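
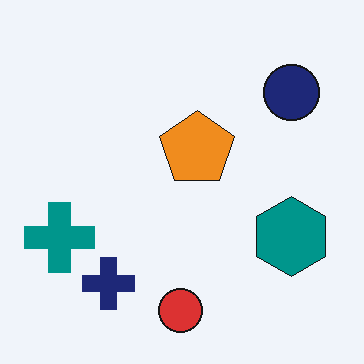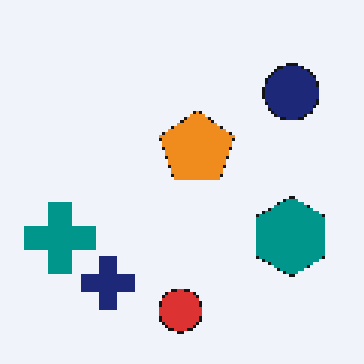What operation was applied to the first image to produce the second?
The transformation is: lightly pixelated (a mild mosaic effect).

Shapes are reduced to large square blocks; fine edges and outlines are lost — a downscale-then-upscale (mosaic) effect.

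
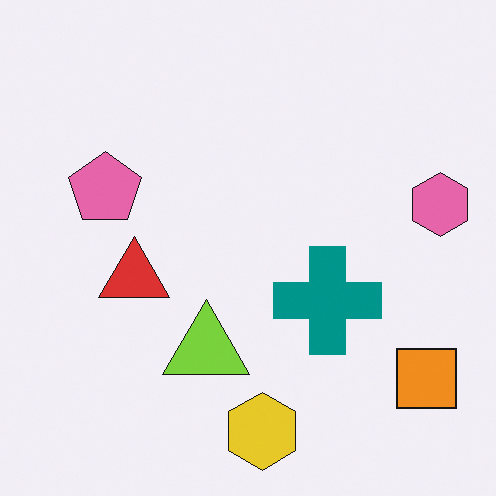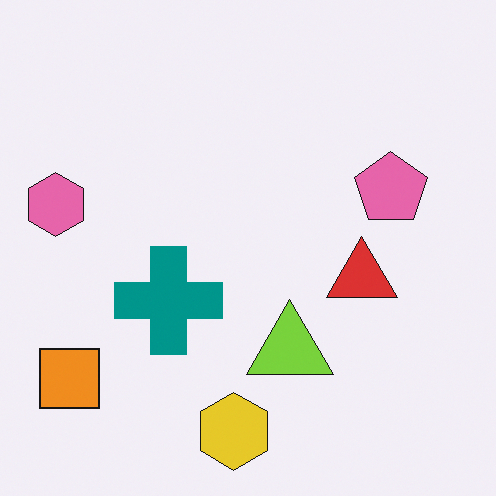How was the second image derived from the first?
It was flipped horizontally (left ↔ right).

The pink hexagon is in the right of the first image and the left of the second — shapes on opposite sides of the vertical midline have swapped in a mirror flip.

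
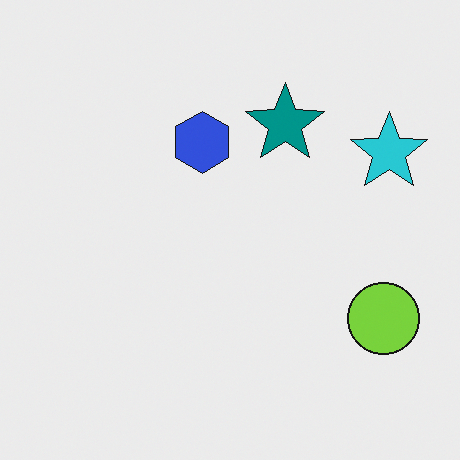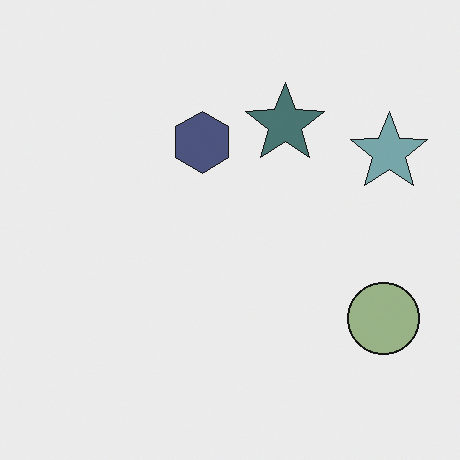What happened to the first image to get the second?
The transformation is: heavily desaturated.

All colors are more muted and greyish — a global saturation change.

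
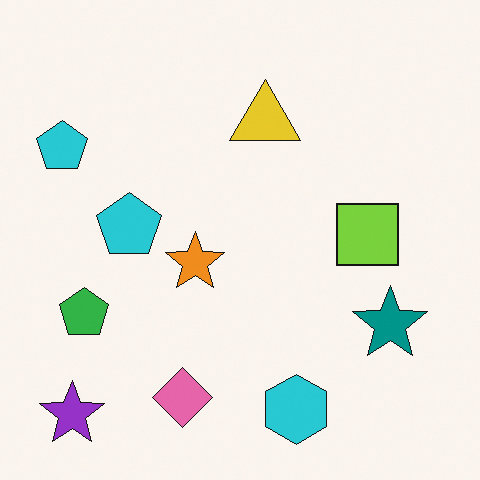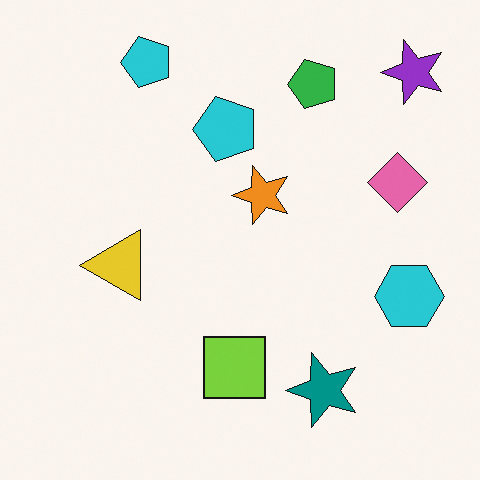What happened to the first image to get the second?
It was transposed (reflected across the top-left ↔ bottom-right diagonal).

Shapes have swapped their row and column positions — what was in the top-right is now in the bottom-left — a diagonal reflection.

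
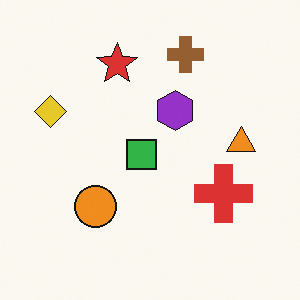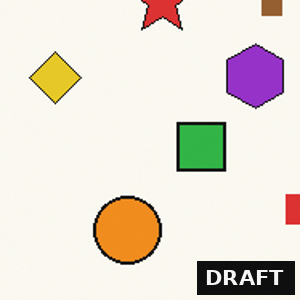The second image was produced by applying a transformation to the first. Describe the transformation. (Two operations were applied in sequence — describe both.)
The image was cropped to a modestly smaller region and rescaled, then watermarked with the text "DRAFT" in the lower-right corner.

The visible shapes are larger and the field of view is narrower; shapes near the original edges may be partly or wholly outside the frame — a crop-and-rescale. A dark label reading "DRAFT" appears in the lower-right corner.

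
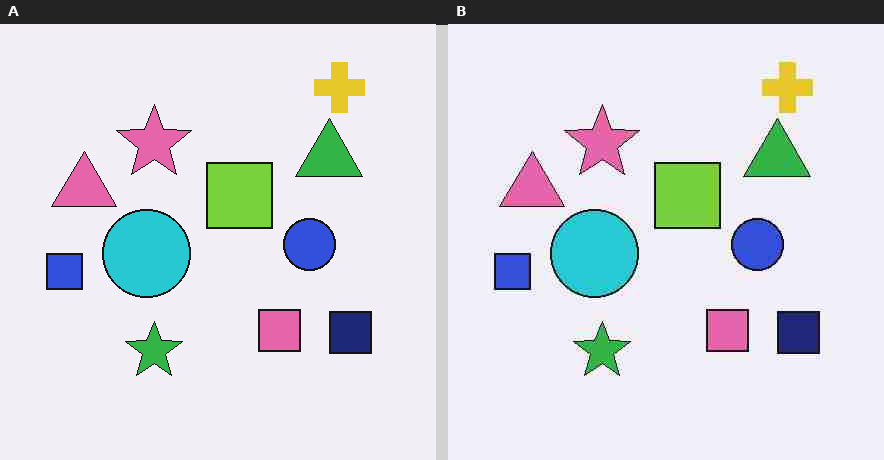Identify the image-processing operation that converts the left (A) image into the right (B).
The transformation is: heavily JPEG-compressed with obvious blocking artifacts.

Blocky 8×8 compression artifacts appear around shape edges and the flat background shows ringing — characteristic JPEG degradation.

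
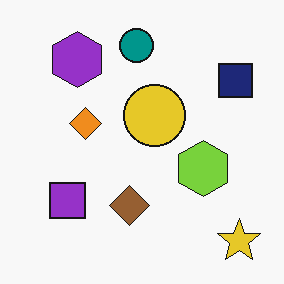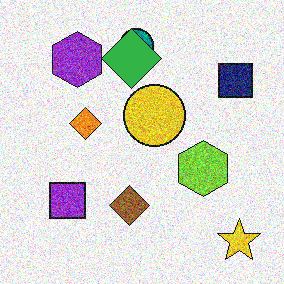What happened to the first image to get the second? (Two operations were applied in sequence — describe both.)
This is the original image degraded with heavy additive noise, then overlaid with an additional green diamond.

Random speckle covers the whole image, including the flat background. A green diamond appears in the second image that is absent from the first.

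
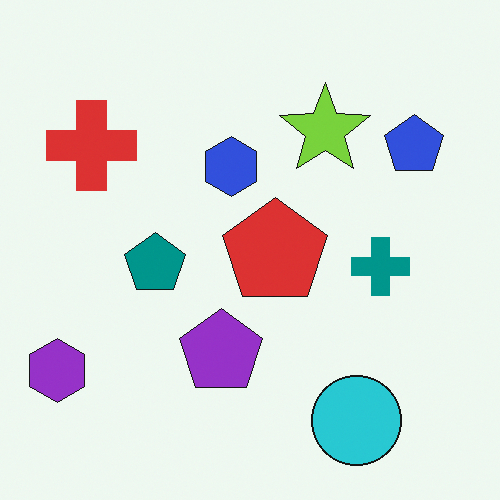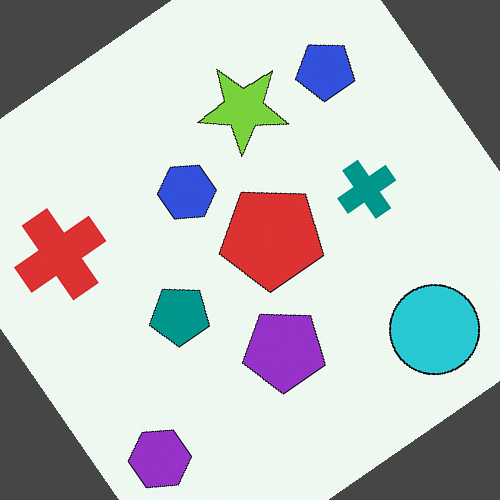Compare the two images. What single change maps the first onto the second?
The transformation is: rotated counter-clockwise by a large amount — several tens of degrees.

Every shape is tilted by the same angle and the image corners show triangular fill wedges — a whole-image rotation by a non-right angle.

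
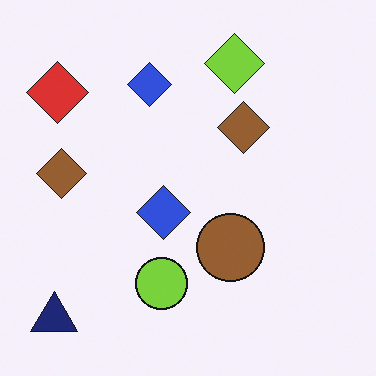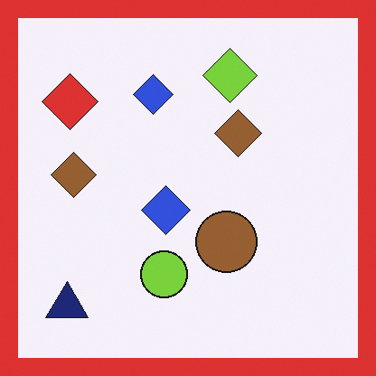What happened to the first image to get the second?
Framed with a red border.

A solid red frame runs around the edge of the second image, with the content slightly shrunk inside it.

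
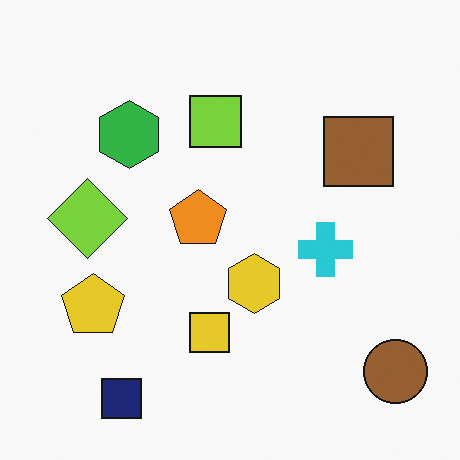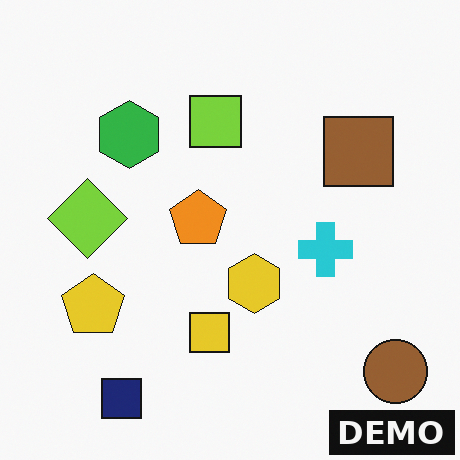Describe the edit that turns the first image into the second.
The second image is the first watermarked with the text "DEMO" in the lower-right corner.

A dark label reading "DEMO" appears in the lower-right corner.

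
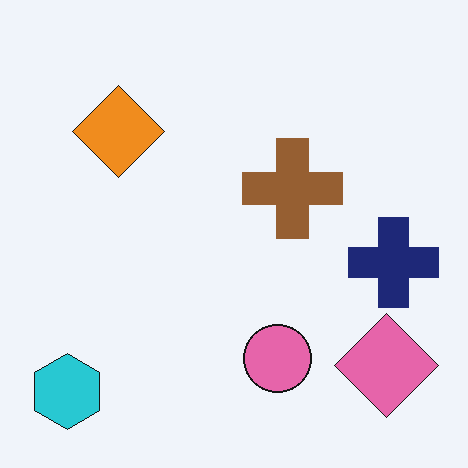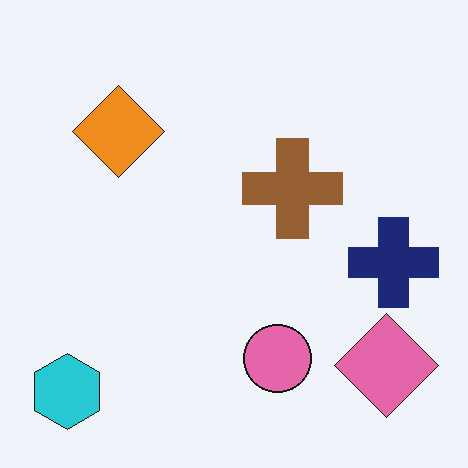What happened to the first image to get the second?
The transformation is: JPEG-compressed with visible artifacts.

Blocky 8×8 compression artifacts appear around shape edges and the flat background shows ringing — characteristic JPEG degradation.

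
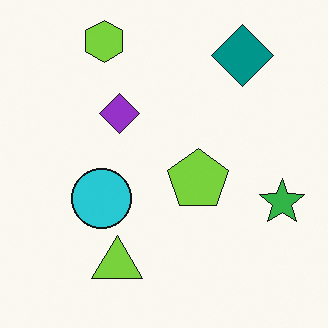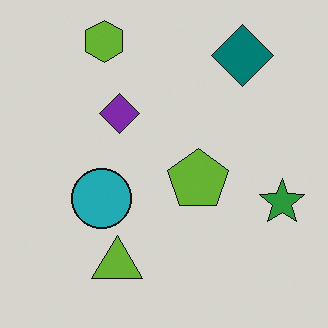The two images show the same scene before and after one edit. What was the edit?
It was slightly darkened.

Every pixel — background and shapes alike — is uniformly darkened.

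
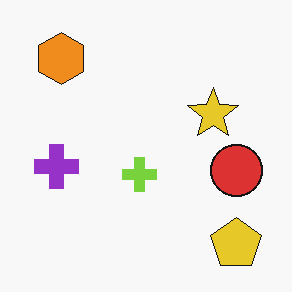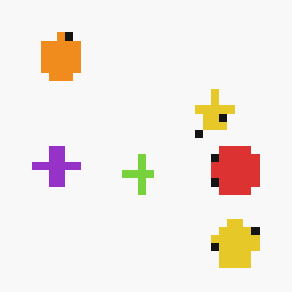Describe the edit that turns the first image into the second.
This is the original image pixelated into visible square blocks.

Shapes are reduced to large square blocks; fine edges and outlines are lost — a downscale-then-upscale (mosaic) effect.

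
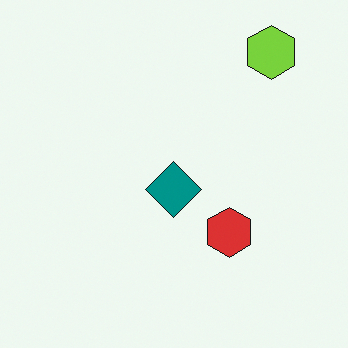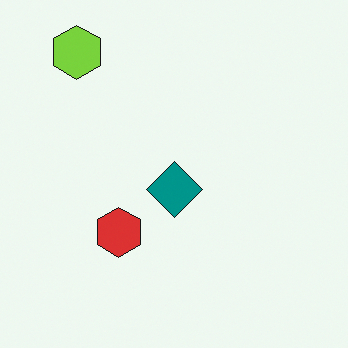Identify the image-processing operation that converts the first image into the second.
This is the original image flipped horizontally (left ↔ right).

The lime hexagon is in the top-right of the first image and the top-left of the second — shapes on opposite sides of the vertical midline have swapped in a mirror flip.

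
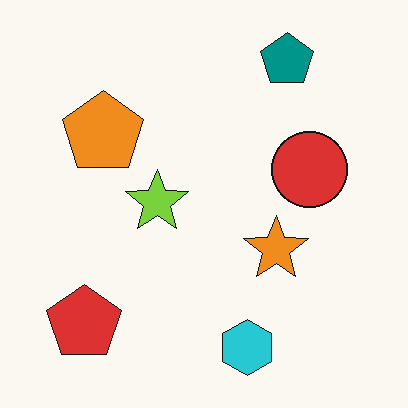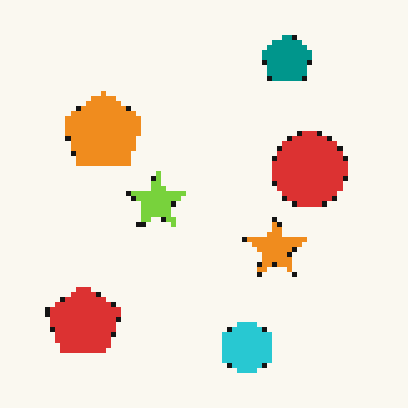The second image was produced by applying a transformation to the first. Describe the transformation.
The image was lightly pixelated (a mild mosaic effect).

Shapes are reduced to large square blocks; fine edges and outlines are lost — a downscale-then-upscale (mosaic) effect.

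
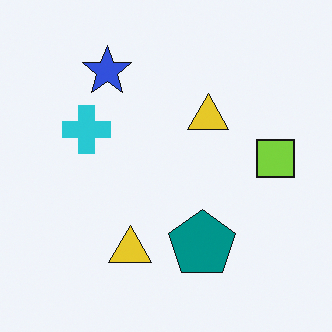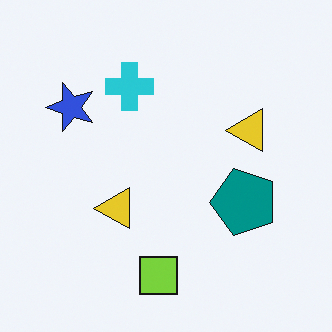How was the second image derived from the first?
The image was transposed (reflected across the top-left ↔ bottom-right diagonal).

Shapes have swapped their row and column positions — what was in the top-right is now in the bottom-left — a diagonal reflection.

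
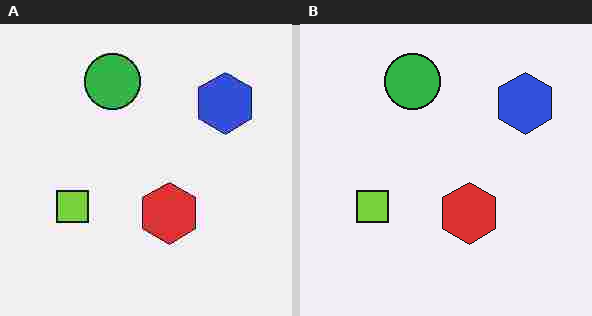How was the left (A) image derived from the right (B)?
The transformation is: heavily JPEG-compressed with obvious blocking artifacts.

Blocky 8×8 compression artifacts appear around shape edges and the flat background shows ringing — characteristic JPEG degradation.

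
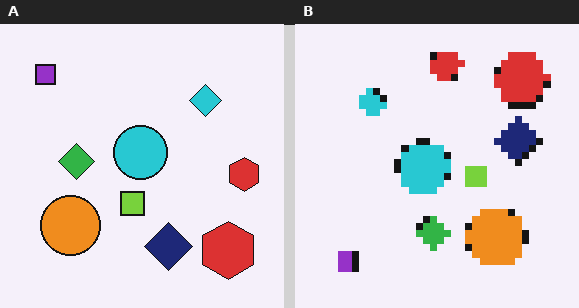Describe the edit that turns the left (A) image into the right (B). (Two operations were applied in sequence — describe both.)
It was rotated 90° counter-clockwise, then moderately pixelated.

The purple square sits in the top-left of the left (A) image and the bottom-left of the right (B) — consistent with a whole-image 90° counter-clockwise rotation. Shapes are reduced to large square blocks; fine edges and outlines are lost — a downscale-then-upscale (mosaic) effect.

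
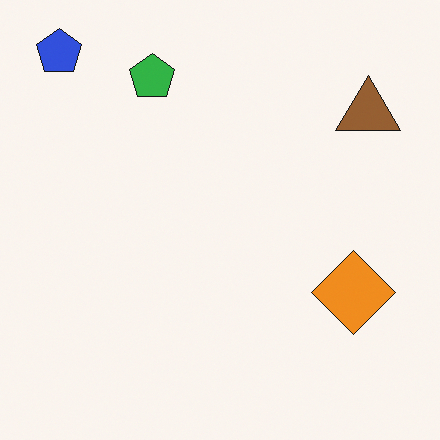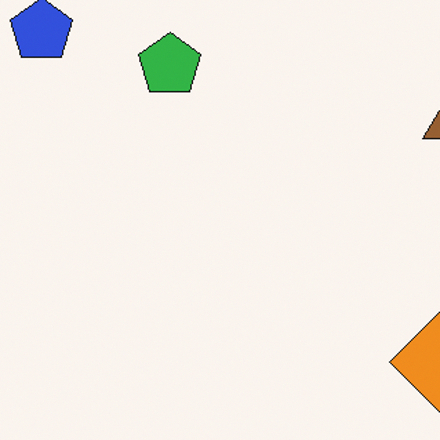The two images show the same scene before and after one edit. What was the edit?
Cropped slightly and scaled back up.

The visible shapes are larger and the field of view is narrower; shapes near the original edges may be partly or wholly outside the frame — a crop-and-rescale.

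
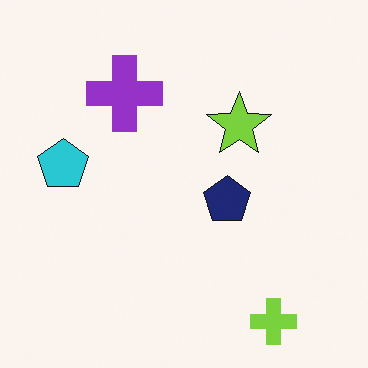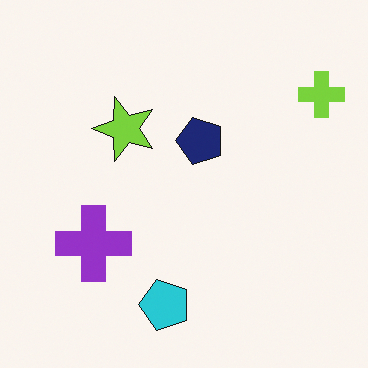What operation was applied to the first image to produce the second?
The second image is the first rotated 90° counter-clockwise.

The lime cross sits in the bottom-right of the first image and the top-right of the second — consistent with a whole-image 90° counter-clockwise rotation.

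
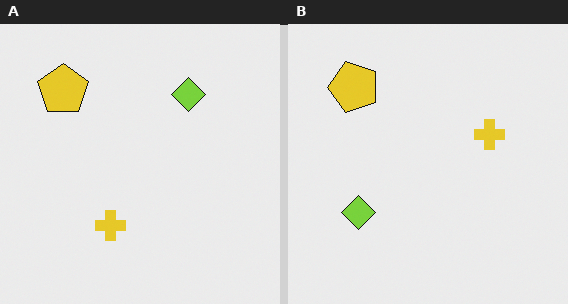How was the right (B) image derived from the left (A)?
The right (B) image is the left (A) transposed (reflected across the top-left ↔ bottom-right diagonal).

Shapes have swapped their row and column positions — what was in the top-right is now in the bottom-left — a diagonal reflection.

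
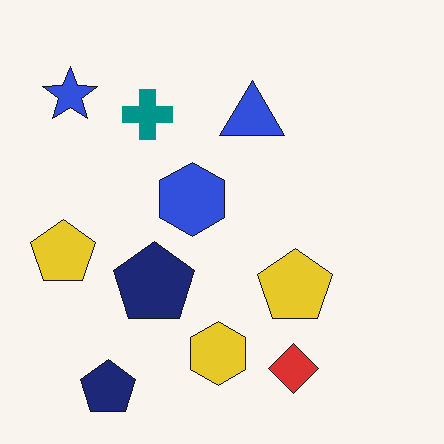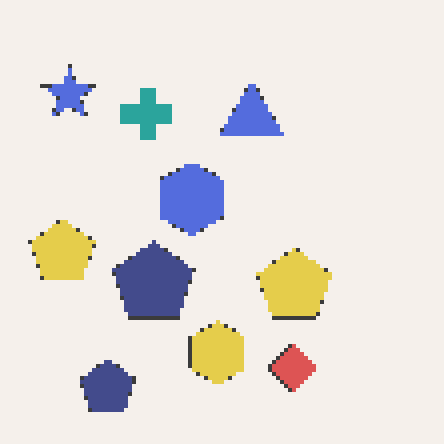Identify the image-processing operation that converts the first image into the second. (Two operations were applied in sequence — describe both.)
The image was lightly pixelated (a mild mosaic effect), then given slightly reduced contrast.

Shapes are reduced to large square blocks; fine edges and outlines are lost — a downscale-then-upscale (mosaic) effect. Tones are pushed toward mid-grey across the whole image — a global contrast change.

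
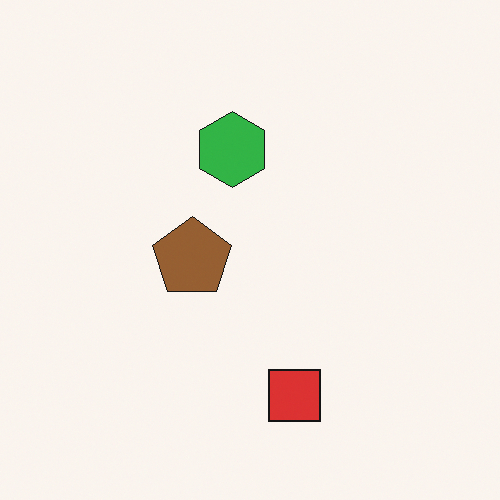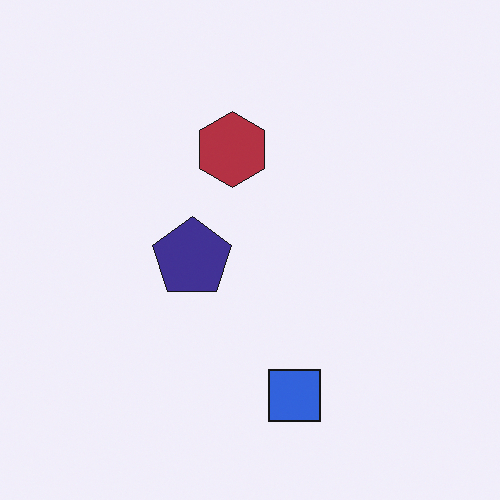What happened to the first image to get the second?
Hue-shifted by a large amount.

Every shape's color has rotated by the same amount around the hue wheel — a uniform hue shift.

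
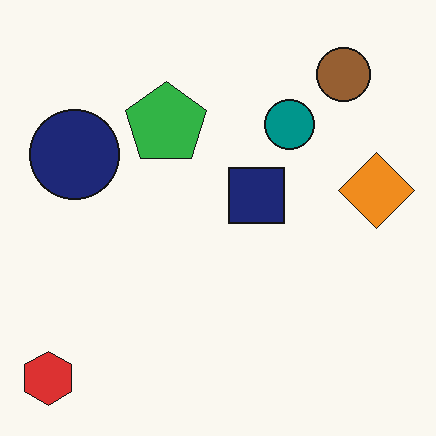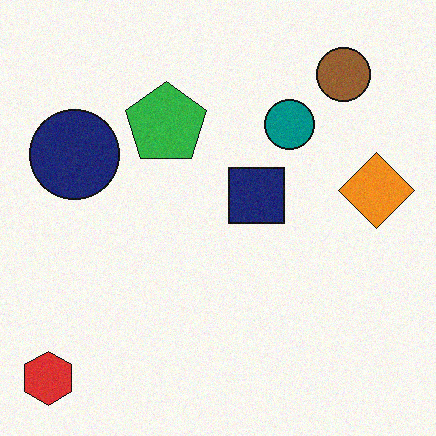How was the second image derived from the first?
This is the original image degraded with light additive noise.

Random speckle covers the whole image, including the flat background.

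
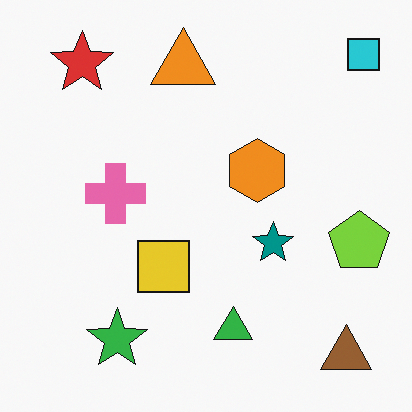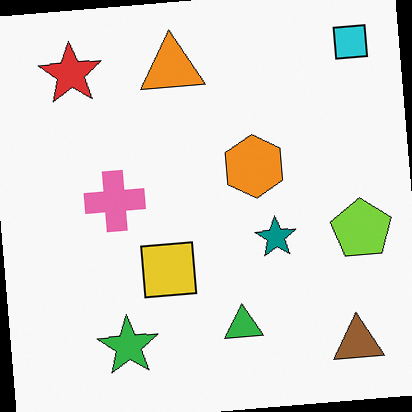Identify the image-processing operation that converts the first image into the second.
Rotated counter-clockwise by a slight angle.

Every shape is tilted by the same angle and the image corners show triangular fill wedges — a whole-image rotation by a non-right angle.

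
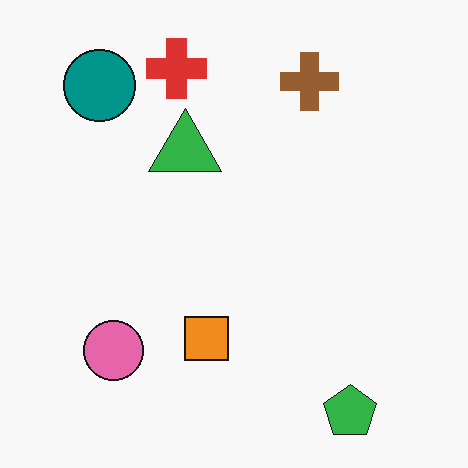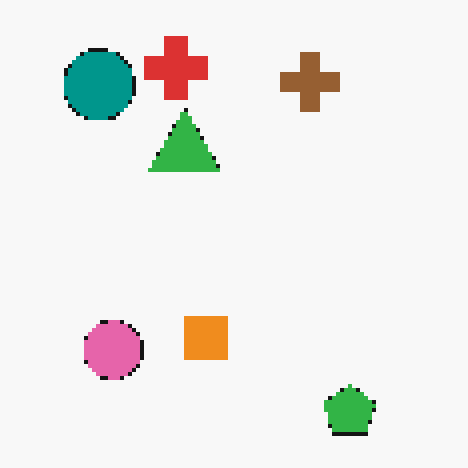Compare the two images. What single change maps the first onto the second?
Lightly pixelated (a mild mosaic effect).

Shapes are reduced to large square blocks; fine edges and outlines are lost — a downscale-then-upscale (mosaic) effect.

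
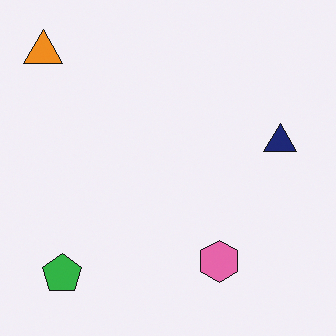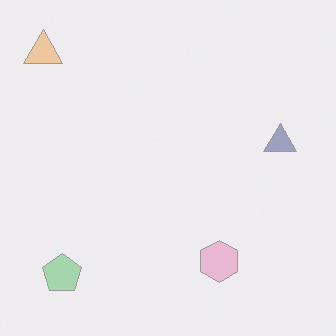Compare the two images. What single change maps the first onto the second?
Washed out (contrast reduced).

Tones are pushed toward mid-grey across the whole image — a global contrast change.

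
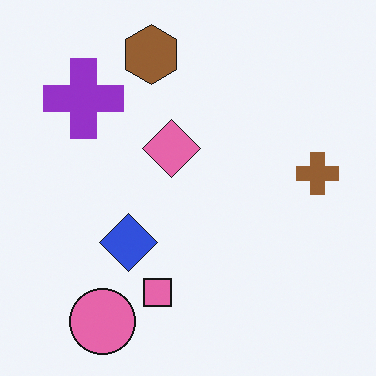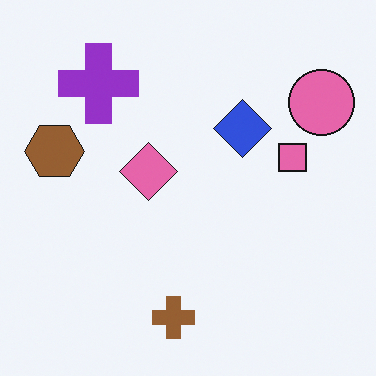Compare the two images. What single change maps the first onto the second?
The second image is the first transposed (reflected across the top-left ↔ bottom-right diagonal).

Shapes have swapped their row and column positions — what was in the top-right is now in the bottom-left — a diagonal reflection.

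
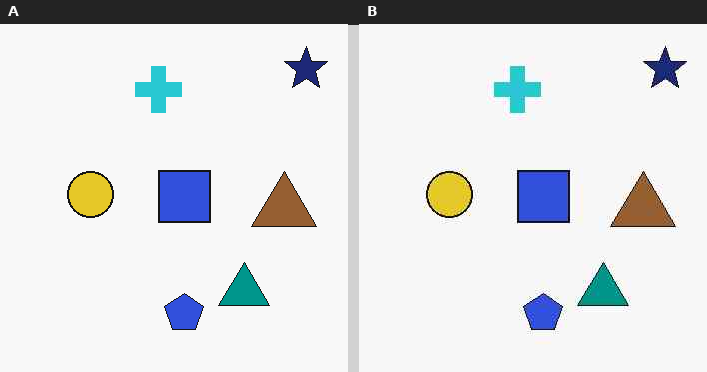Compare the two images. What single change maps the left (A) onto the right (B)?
It was given moderate JPEG compression.

Blocky 8×8 compression artifacts appear around shape edges and the flat background shows ringing — characteristic JPEG degradation.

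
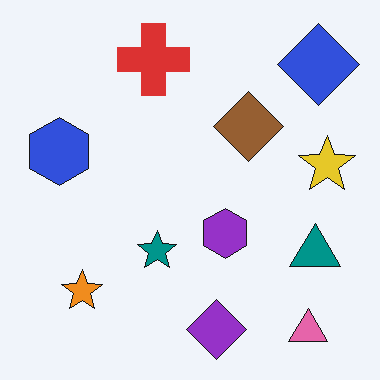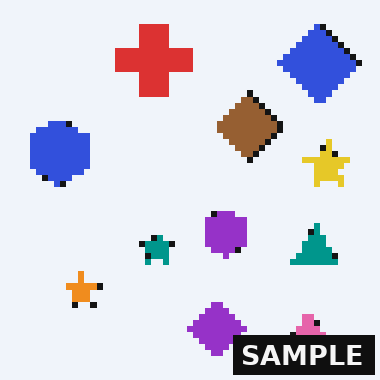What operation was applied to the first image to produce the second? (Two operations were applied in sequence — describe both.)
The second image is the first moderately pixelated, then watermarked with the text "SAMPLE" in the lower-right corner.

Shapes are reduced to large square blocks; fine edges and outlines are lost — a downscale-then-upscale (mosaic) effect. A dark label reading "SAMPLE" appears in the lower-right corner.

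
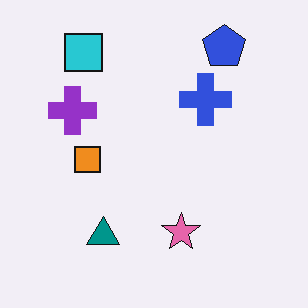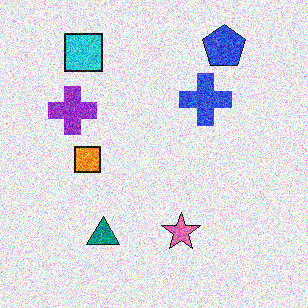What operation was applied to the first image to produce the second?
Degraded with strong gaussian noise.

Random speckle covers the whole image, including the flat background.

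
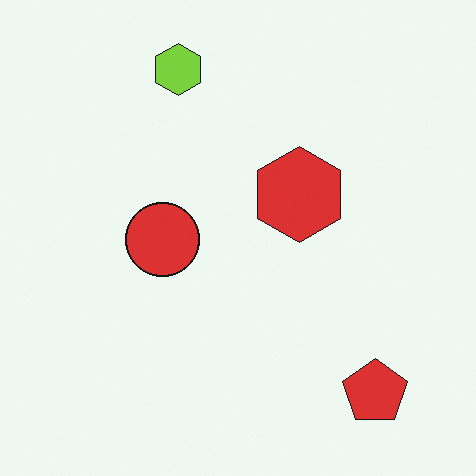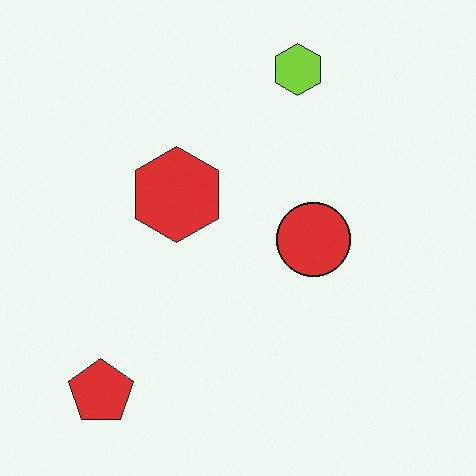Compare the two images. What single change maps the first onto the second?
It was flipped horizontally (left ↔ right).

The red pentagon is in the bottom-right of the first image and the bottom-left of the second — shapes on opposite sides of the vertical midline have swapped in a mirror flip.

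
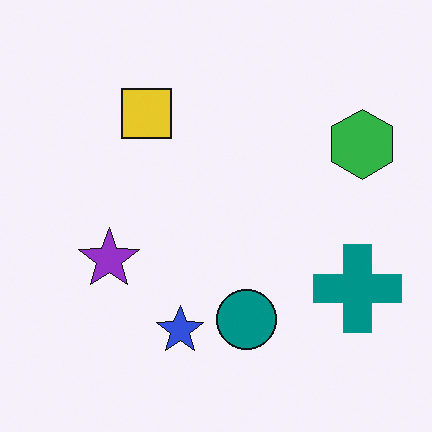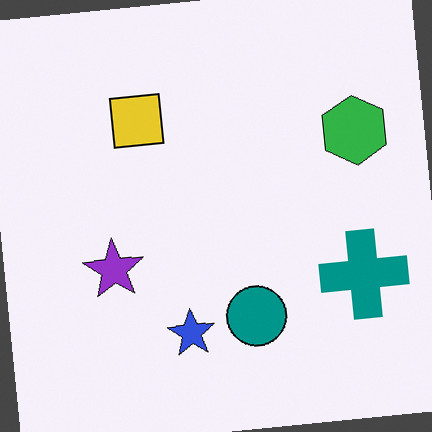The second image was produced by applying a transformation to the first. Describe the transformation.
Rotated counter-clockwise by a small amount.

Every shape is tilted by the same angle and the image corners show triangular fill wedges — a whole-image rotation by a non-right angle.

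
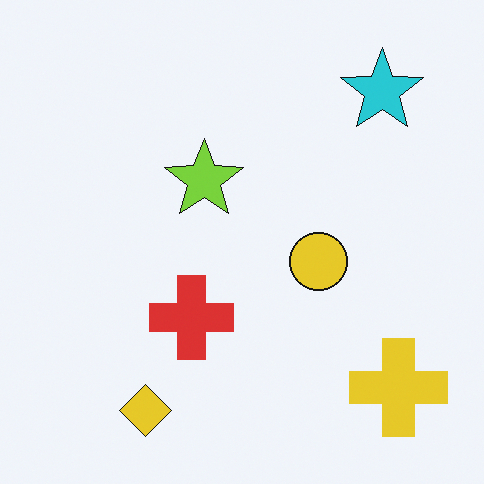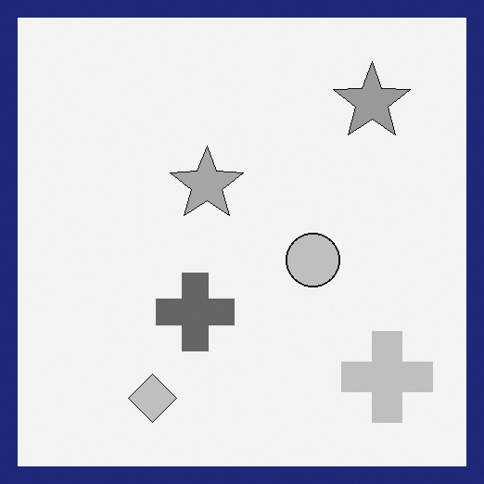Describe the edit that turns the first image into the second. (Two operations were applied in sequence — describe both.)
The transformation is: converted to grayscale, then framed with a navy border.

All color is removed — every shape is now a shade of grey. A solid navy frame runs around the edge of the second image, with the content slightly shrunk inside it.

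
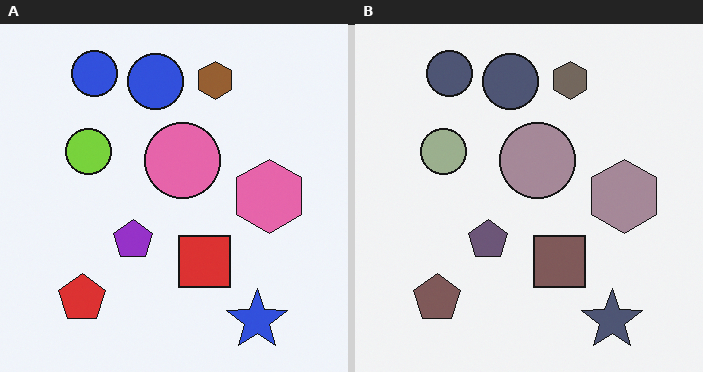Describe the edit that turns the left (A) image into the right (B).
The right (B) image is the left (A) heavily desaturated.

All colors are more muted and greyish — a global saturation change.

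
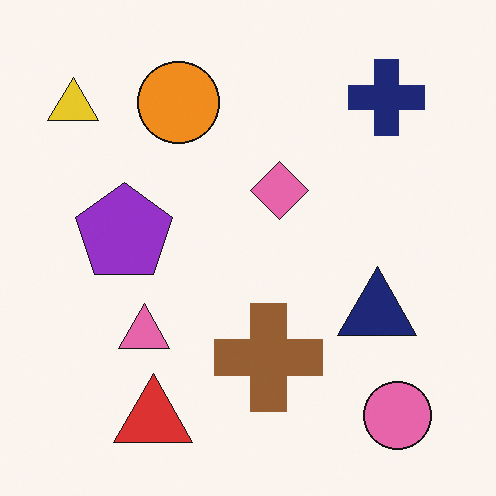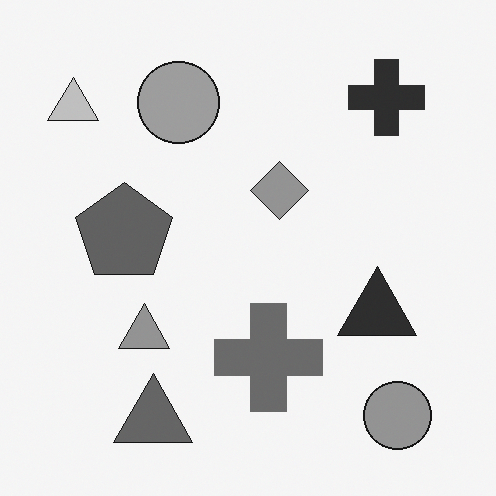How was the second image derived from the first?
Converted to grayscale.

All color is removed — every shape is now a shade of grey.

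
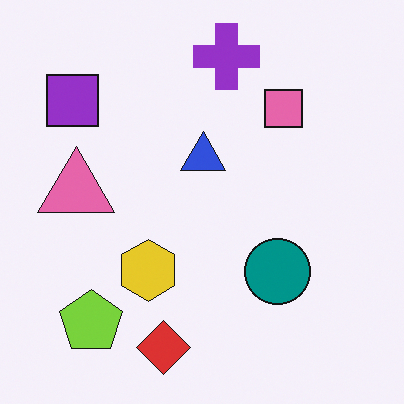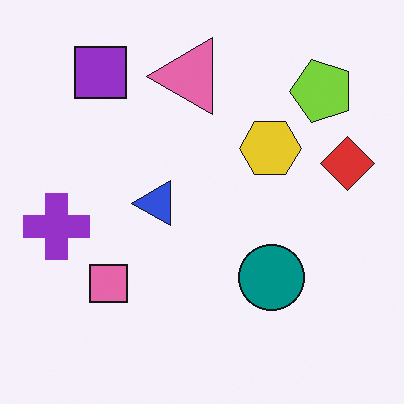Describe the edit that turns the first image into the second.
The image was transposed (reflected across the top-left ↔ bottom-right diagonal).

Shapes have swapped their row and column positions — what was in the top-right is now in the bottom-left — a diagonal reflection.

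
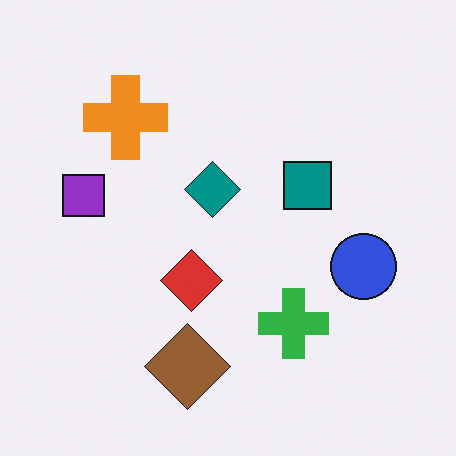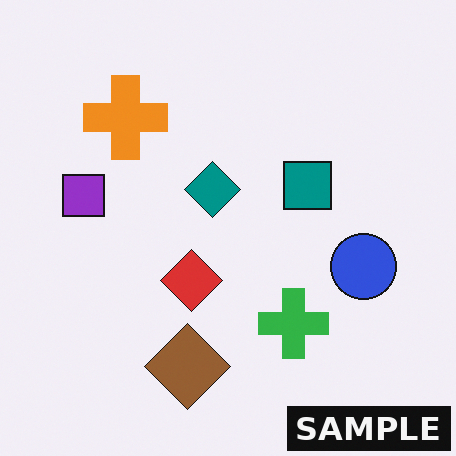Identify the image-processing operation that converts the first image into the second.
The image was watermarked with the text "SAMPLE" in the lower-right corner.

A dark label reading "SAMPLE" appears in the lower-right corner.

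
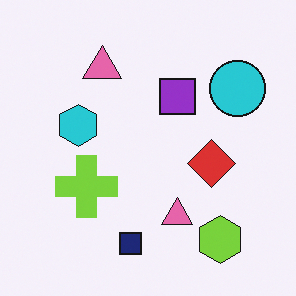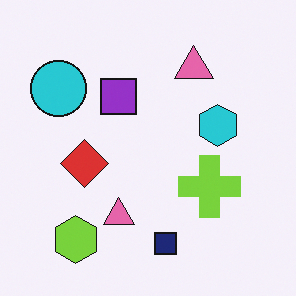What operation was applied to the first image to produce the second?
Flipped horizontally (left ↔ right).

The cyan circle is in the top-right of the first image and the top-left of the second — shapes on opposite sides of the vertical midline have swapped in a mirror flip.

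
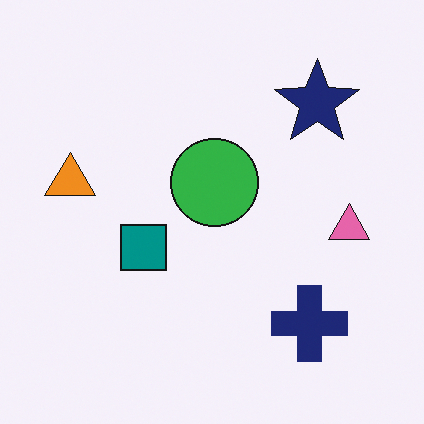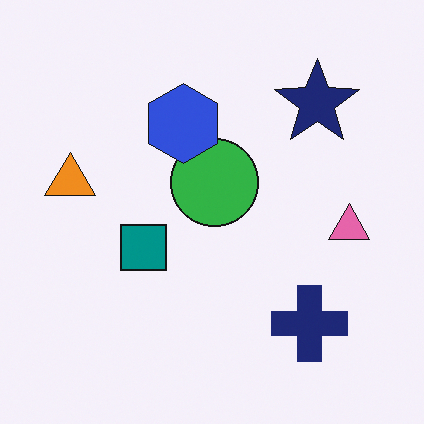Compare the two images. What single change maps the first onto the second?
The second image is the first overlaid with an additional blue hexagon.

A blue hexagon appears in the second image that is absent from the first.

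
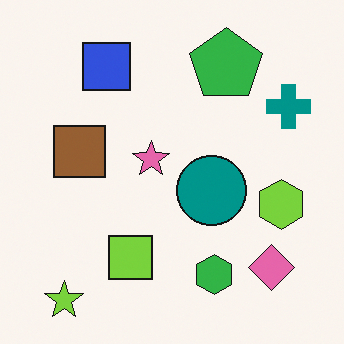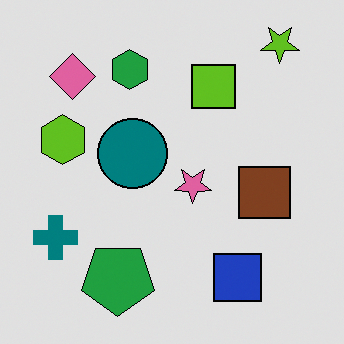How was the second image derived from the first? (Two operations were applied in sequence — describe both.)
The image was rotated 180°, then posterized to a reduced palette.

The lime star sits in the bottom-left of the first image and the top-right of the second — consistent with a whole-image 180° rotation. Each flat color has snapped to a coarser quantized level — most visibly, the near-white background has dropped to a flat grey.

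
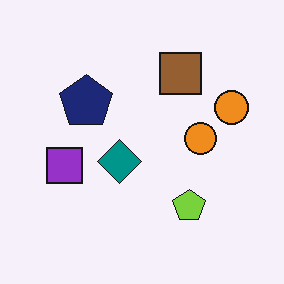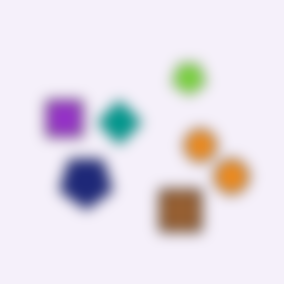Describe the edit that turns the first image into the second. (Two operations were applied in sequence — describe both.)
Flipped vertically (top ↔ bottom), then strongly gaussian-blurred.

The brown square is in the top of the first image and the bottom of the second — shapes on opposite sides of the horizontal midline have swapped in a mirror flip. Shape edges and outlines are uniformly softened across the whole image.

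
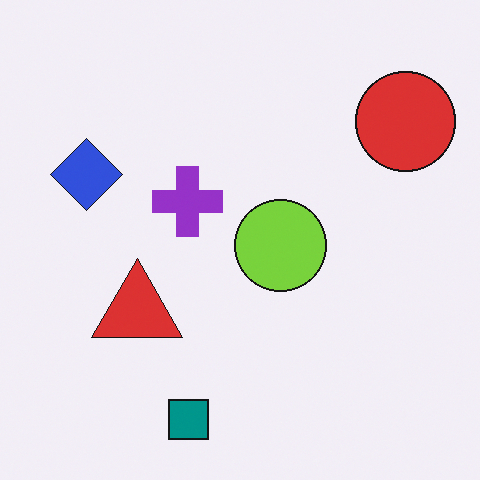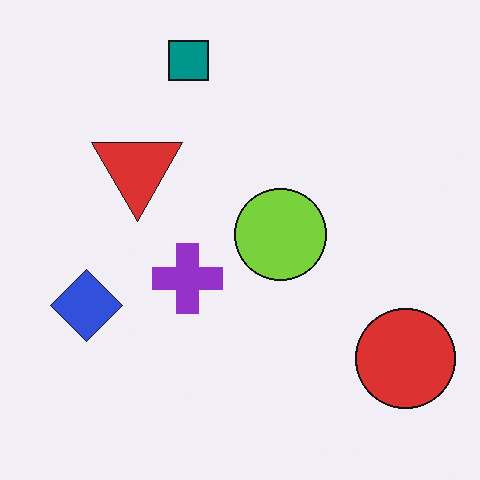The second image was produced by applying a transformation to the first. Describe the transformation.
Flipped vertically (top ↔ bottom).

The teal square is in the bottom of the first image and the top of the second — shapes on opposite sides of the horizontal midline have swapped in a mirror flip.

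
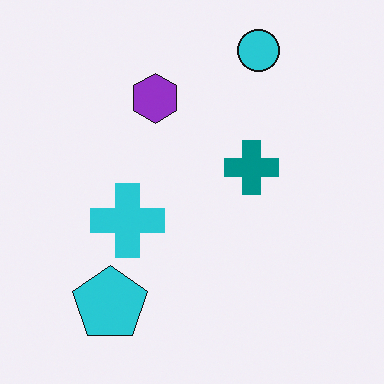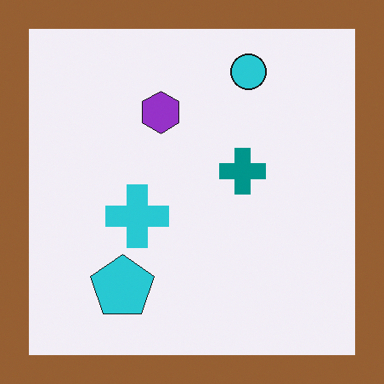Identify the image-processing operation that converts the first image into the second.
The second image is the first framed with a brown border.

A solid brown frame runs around the edge of the second image, with the content slightly shrunk inside it.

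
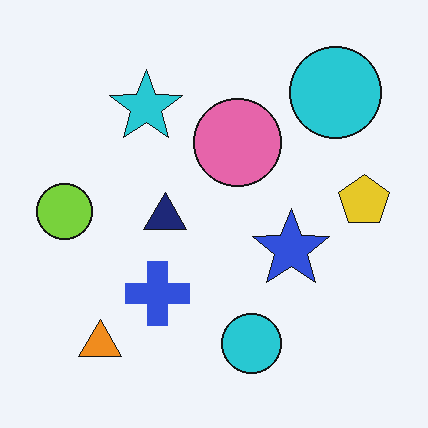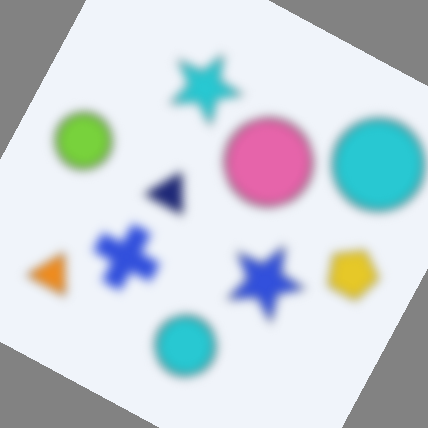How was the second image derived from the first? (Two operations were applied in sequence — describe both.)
The image was strongly gaussian-blurred, then rotated clockwise by a moderate amount.

Shape edges and outlines are uniformly softened across the whole image. Every shape is tilted by the same angle and the image corners show triangular fill wedges — a whole-image rotation by a non-right angle.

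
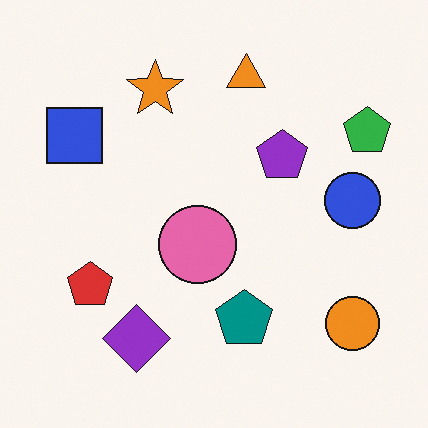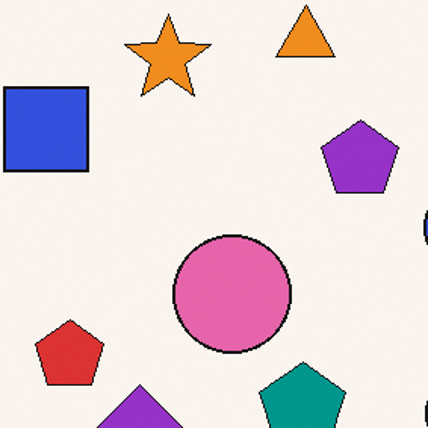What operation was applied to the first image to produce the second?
This is the original image cropped slightly and scaled back up.

The visible shapes are larger and the field of view is narrower; shapes near the original edges may be partly or wholly outside the frame — a crop-and-rescale.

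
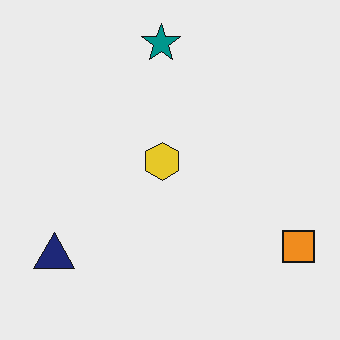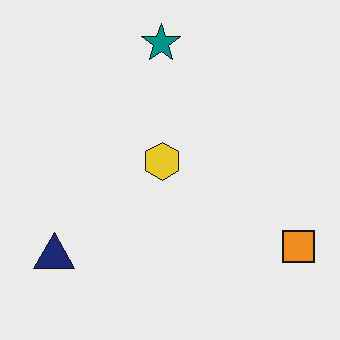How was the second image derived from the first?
JPEG-compressed with visible artifacts.

Blocky 8×8 compression artifacts appear around shape edges and the flat background shows ringing — characteristic JPEG degradation.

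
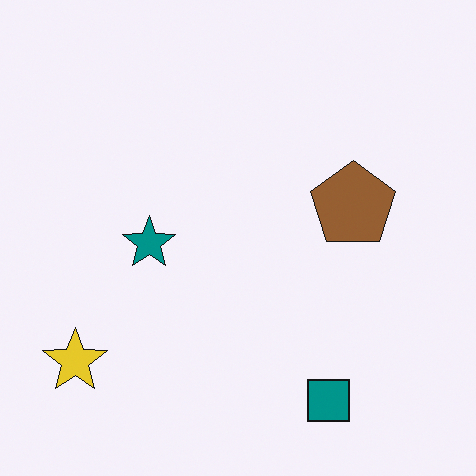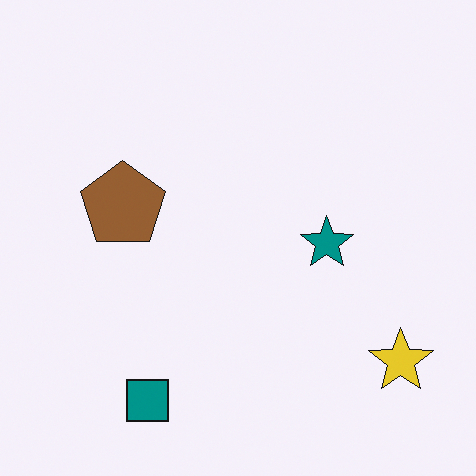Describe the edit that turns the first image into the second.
The image was flipped horizontally (left ↔ right).

The yellow star is in the bottom-left of the first image and the bottom-right of the second — shapes on opposite sides of the vertical midline have swapped in a mirror flip.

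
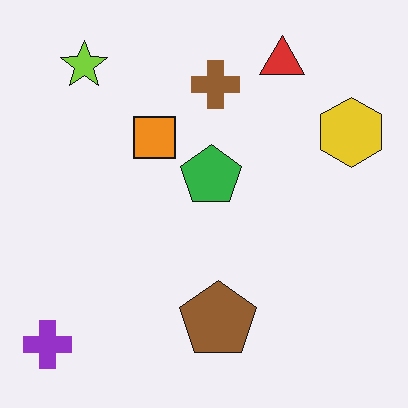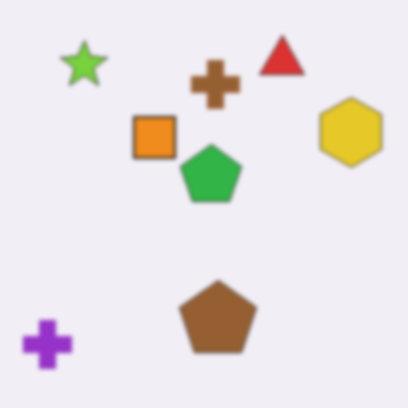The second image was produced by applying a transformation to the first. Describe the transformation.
It was given a subtle gaussian blur.

Shape edges and outlines are uniformly softened across the whole image.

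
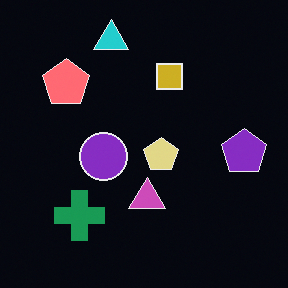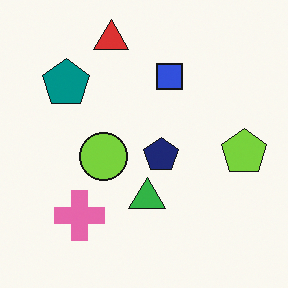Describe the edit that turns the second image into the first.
It was color-inverted (negative).

The light background has become dark and every shape's color is its complement — a photographic negative.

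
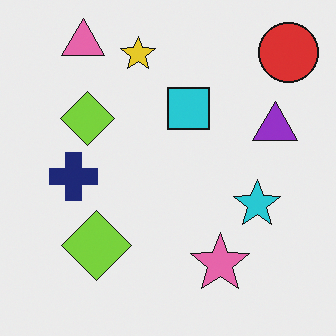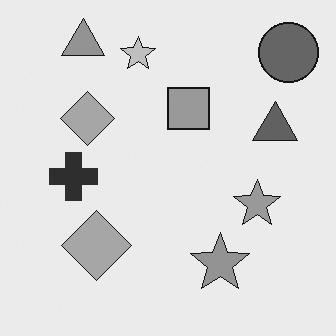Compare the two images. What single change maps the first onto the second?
The second image is the first converted to grayscale.

All color is removed — every shape is now a shade of grey.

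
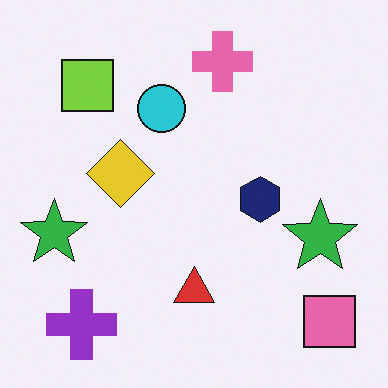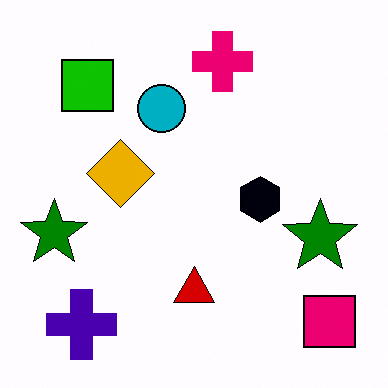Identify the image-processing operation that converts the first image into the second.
This is the original image given much higher contrast.

Tones are pushed away from mid-grey across the whole image — a global contrast change.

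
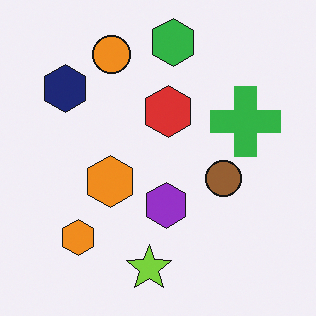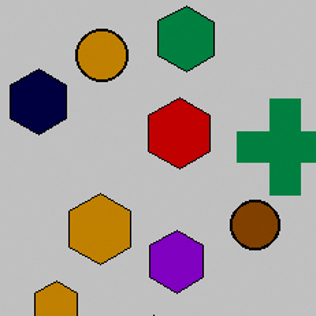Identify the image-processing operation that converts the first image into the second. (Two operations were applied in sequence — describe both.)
The second image is the first aggressively posterized, then cropped slightly and scaled back up.

Each flat color has snapped to a coarser quantized level — most visibly, the near-white background has dropped to a flat grey. The visible shapes are larger and the field of view is narrower; shapes near the original edges may be partly or wholly outside the frame — a crop-and-rescale.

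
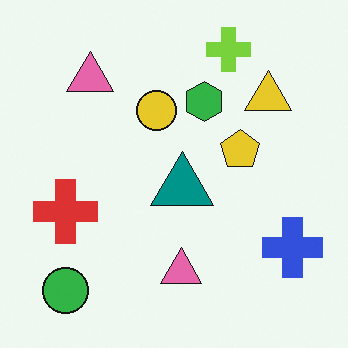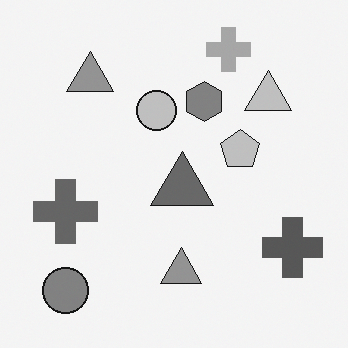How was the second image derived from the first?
Converted to grayscale.

All color is removed — every shape is now a shade of grey.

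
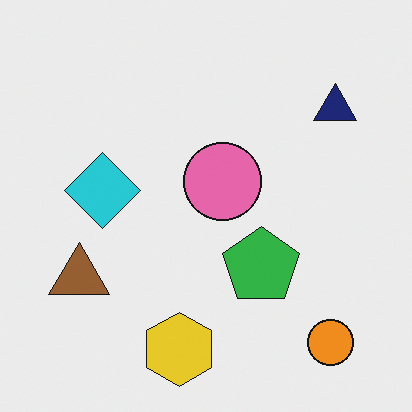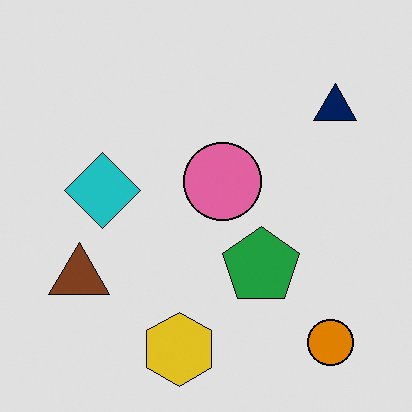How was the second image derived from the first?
The second image is the first posterized to a reduced palette.

Each flat color has snapped to a coarser quantized level — most visibly, the near-white background has dropped to a flat grey.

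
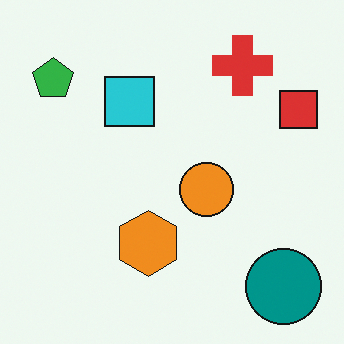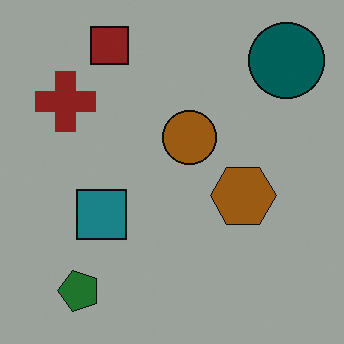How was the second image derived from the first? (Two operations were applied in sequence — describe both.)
It was rotated 90° counter-clockwise, then substantially darkened.

The teal circle sits in the bottom-right of the first image and the top-right of the second — consistent with a whole-image 90° counter-clockwise rotation. Every pixel — background and shapes alike — is uniformly darkened.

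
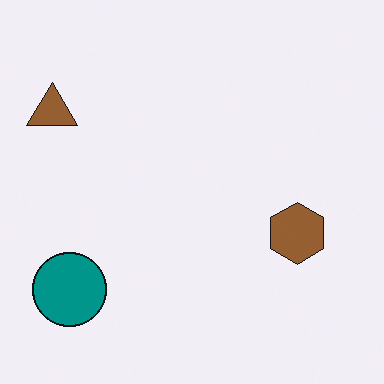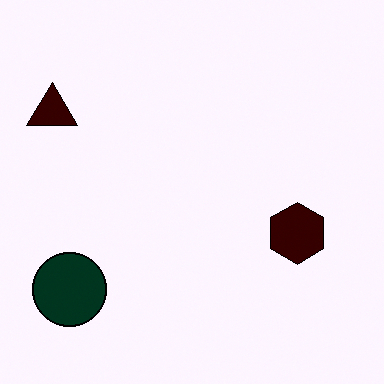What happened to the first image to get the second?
Given much higher contrast.

Tones are pushed away from mid-grey across the whole image — a global contrast change.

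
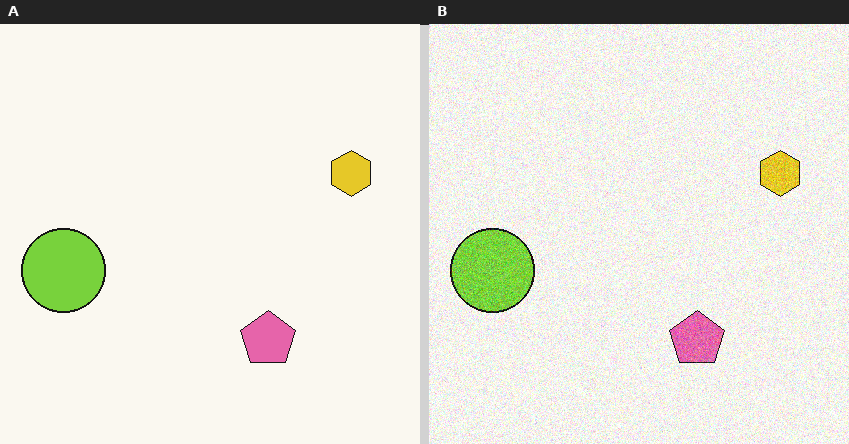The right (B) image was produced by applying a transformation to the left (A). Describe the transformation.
It was degraded with moderate additive noise.

Random speckle covers the whole image, including the flat background.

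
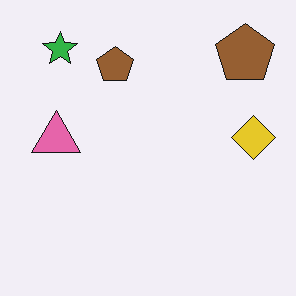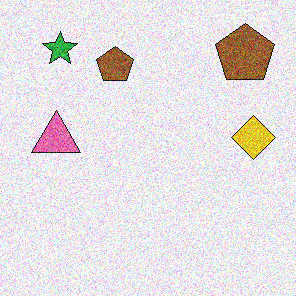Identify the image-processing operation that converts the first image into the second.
This is the original image degraded with a thick layer of grain.

Random speckle covers the whole image, including the flat background.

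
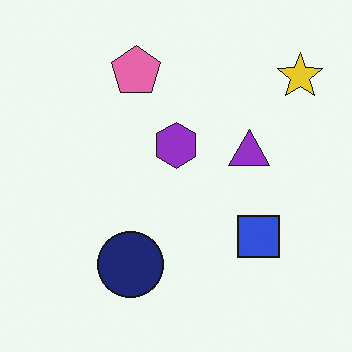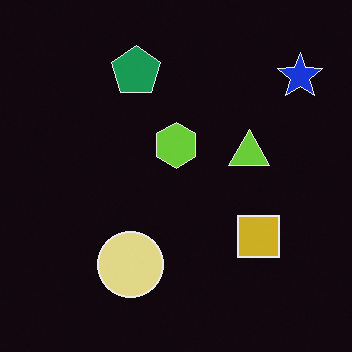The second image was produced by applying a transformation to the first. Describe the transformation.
The transformation is: color-inverted (negative).

The light background has become dark and every shape's color is its complement — a photographic negative.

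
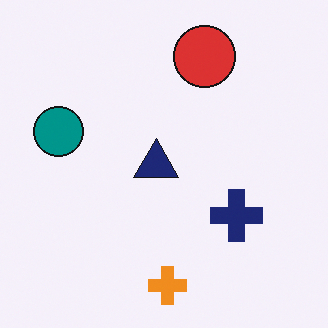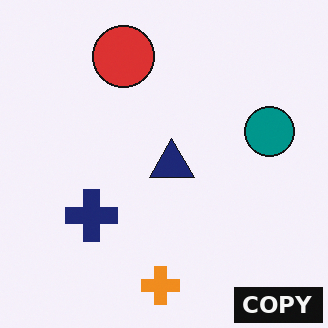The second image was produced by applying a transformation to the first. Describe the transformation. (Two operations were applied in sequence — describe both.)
Flipped horizontally (left ↔ right), then watermarked with the text "COPY" in the lower-right corner.

The teal circle is in the left of the first image and the right of the second — shapes on opposite sides of the vertical midline have swapped in a mirror flip. A dark label reading "COPY" appears in the lower-right corner.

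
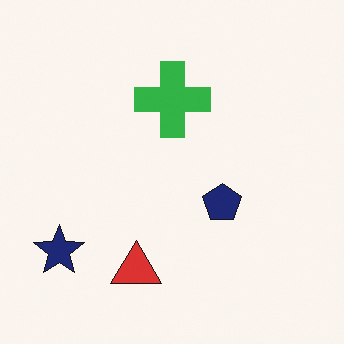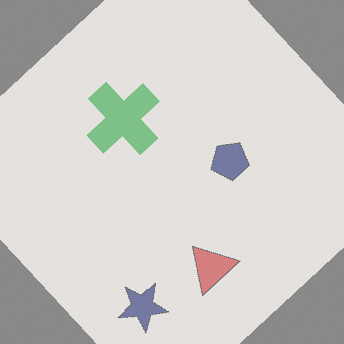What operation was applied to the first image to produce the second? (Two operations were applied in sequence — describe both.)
Rotated counter-clockwise by a large amount — several tens of degrees, then given much lower contrast.

Every shape is tilted by the same angle and the image corners show triangular fill wedges — a whole-image rotation by a non-right angle. Tones are pushed toward mid-grey across the whole image — a global contrast change.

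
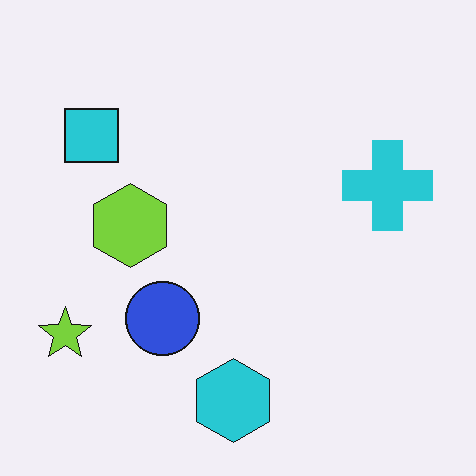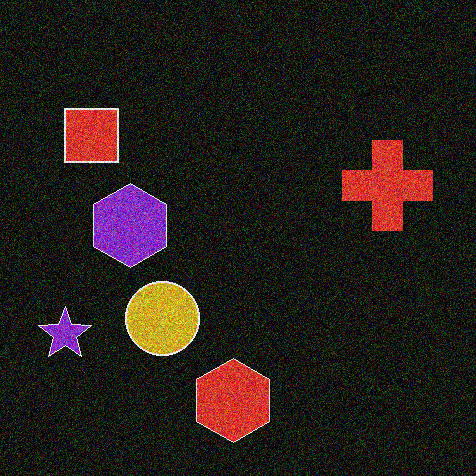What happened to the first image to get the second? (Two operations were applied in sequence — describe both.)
This is the original image color-inverted (negative), then degraded with a thick layer of grain.

The light background has become dark and every shape's color is its complement — a photographic negative. Random speckle covers the whole image, including the flat background.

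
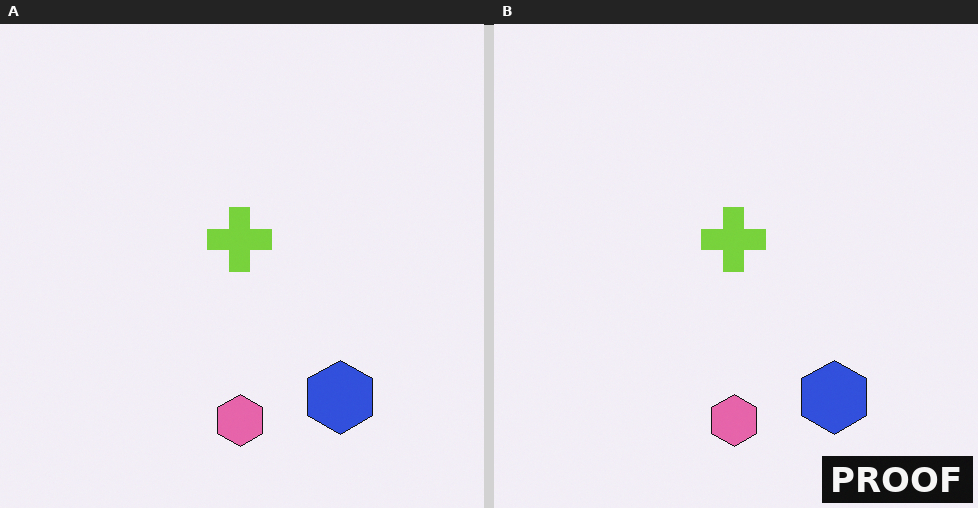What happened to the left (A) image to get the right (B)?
Watermarked with the text "PROOF" in the lower-right corner.

A dark label reading "PROOF" appears in the lower-right corner.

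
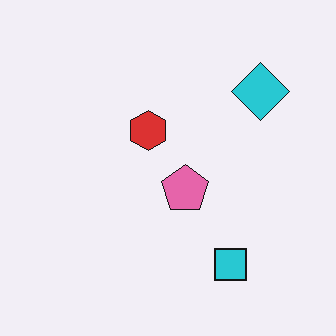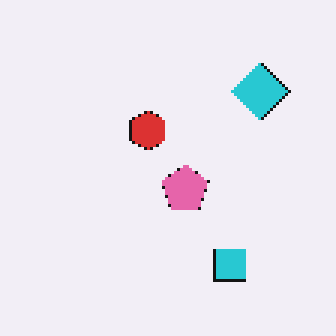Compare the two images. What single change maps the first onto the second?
The transformation is: mildly pixelated.

Shapes are reduced to large square blocks; fine edges and outlines are lost — a downscale-then-upscale (mosaic) effect.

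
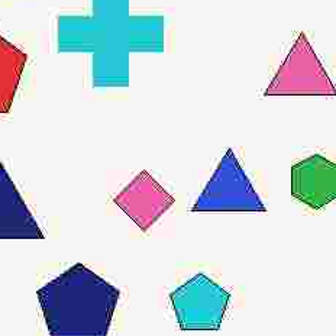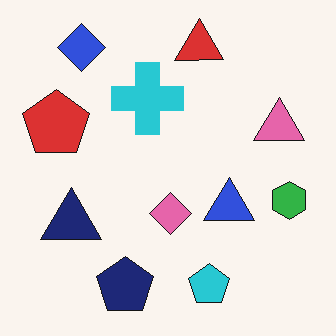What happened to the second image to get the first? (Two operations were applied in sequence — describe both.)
Heavily JPEG-compressed with obvious blocking artifacts, then cropped slightly and scaled back up.

Blocky 8×8 compression artifacts appear around shape edges and the flat background shows ringing — characteristic JPEG degradation. The visible shapes are larger and the field of view is narrower; shapes near the original edges may be partly or wholly outside the frame — a crop-and-rescale.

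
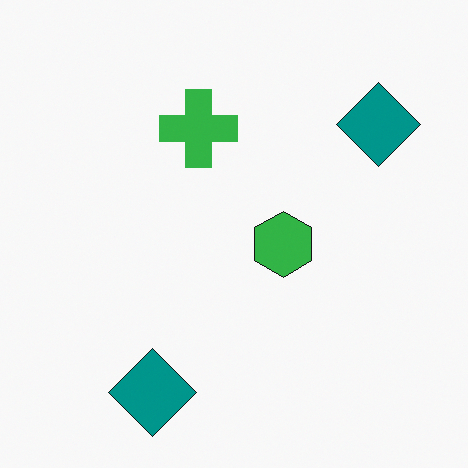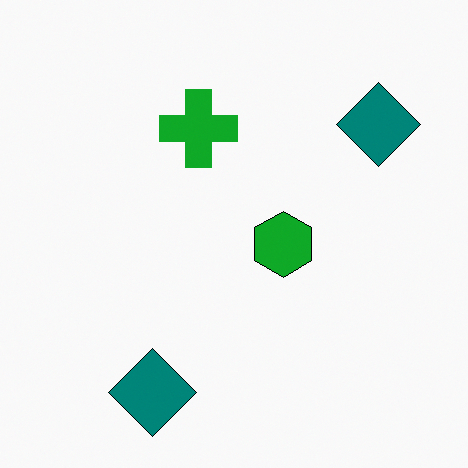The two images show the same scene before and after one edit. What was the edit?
The image was given slightly increased contrast.

Tones are pushed away from mid-grey across the whole image — a global contrast change.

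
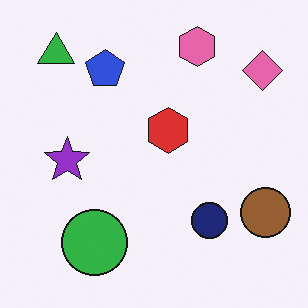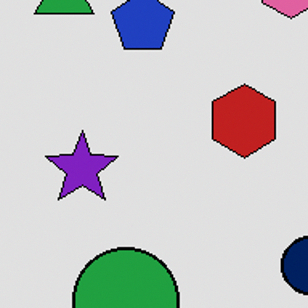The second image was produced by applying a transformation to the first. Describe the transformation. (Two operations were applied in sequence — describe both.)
Posterized to a reduced palette, then cropped to a modestly smaller region and rescaled.

Each flat color has snapped to a coarser quantized level — most visibly, the near-white background has dropped to a flat grey. The visible shapes are larger and the field of view is narrower; shapes near the original edges may be partly or wholly outside the frame — a crop-and-rescale.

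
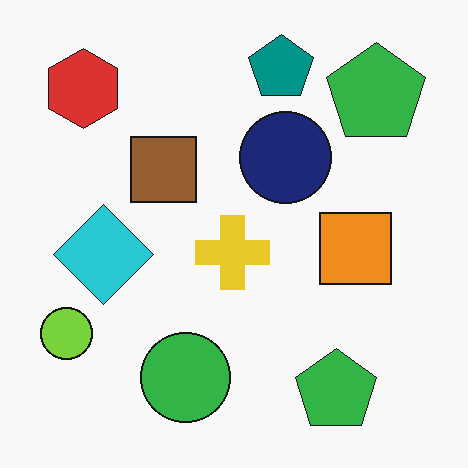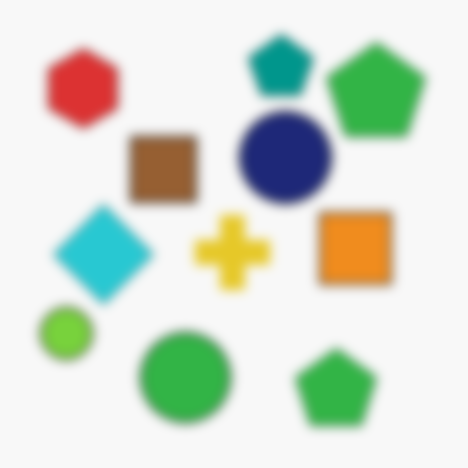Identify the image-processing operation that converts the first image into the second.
The transformation is: heavily blurred.

Shape edges and outlines are uniformly softened across the whole image.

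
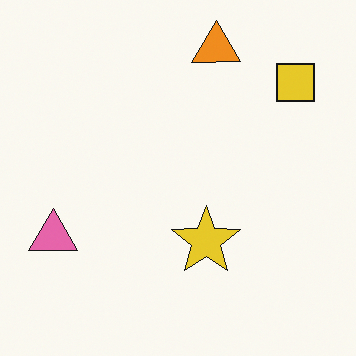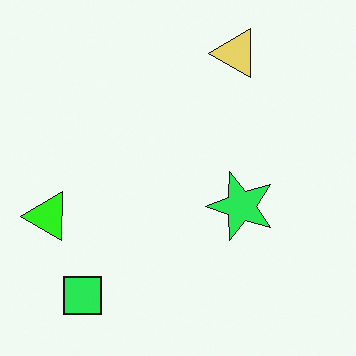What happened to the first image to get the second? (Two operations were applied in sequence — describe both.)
The image was transposed (reflected across the top-left ↔ bottom-right diagonal), then hue-shifted by a moderate amount.

Shapes have swapped their row and column positions — what was in the top-right is now in the bottom-left — a diagonal reflection. Every shape's color has rotated by the same amount around the hue wheel — a uniform hue shift.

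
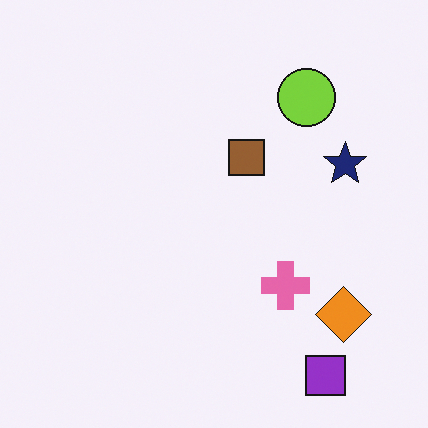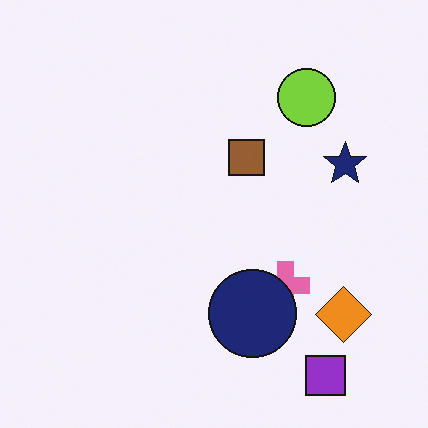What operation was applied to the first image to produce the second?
The second image is the first overlaid with an additional navy circle.

A navy circle appears in the second image that is absent from the first.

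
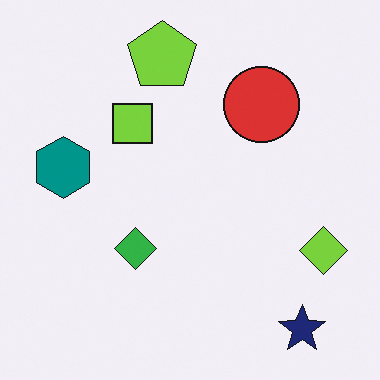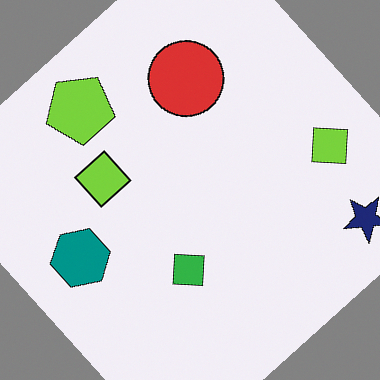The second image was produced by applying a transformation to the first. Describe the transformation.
Rotated counter-clockwise by a large amount — several tens of degrees.

Every shape is tilted by the same angle and the image corners show triangular fill wedges — a whole-image rotation by a non-right angle.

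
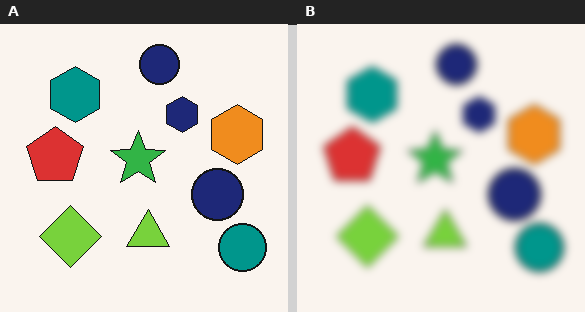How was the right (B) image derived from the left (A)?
The transformation is: moderately blurred.

Shape edges and outlines are uniformly softened across the whole image.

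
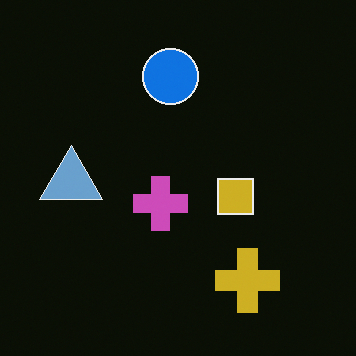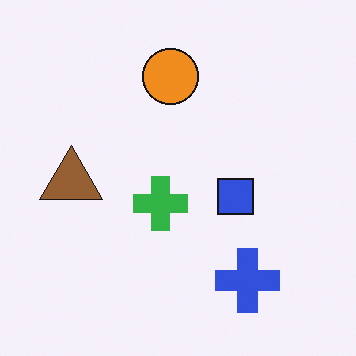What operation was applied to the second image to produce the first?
The transformation is: color-inverted (negative).

The light background has become dark and every shape's color is its complement — a photographic negative.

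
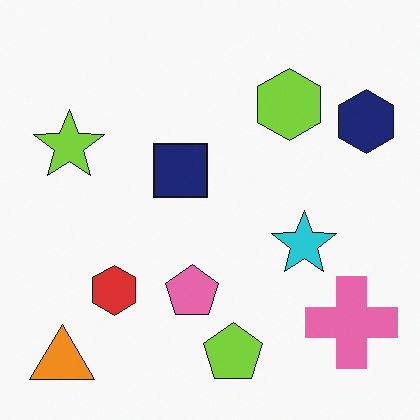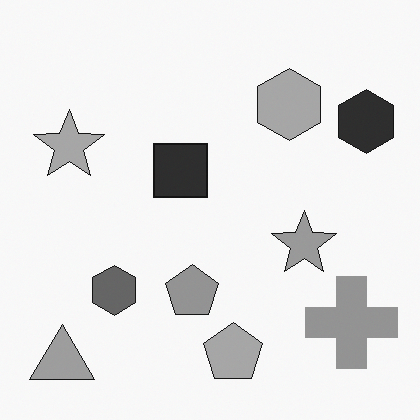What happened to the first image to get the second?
It was converted to grayscale.

All color is removed — every shape is now a shade of grey.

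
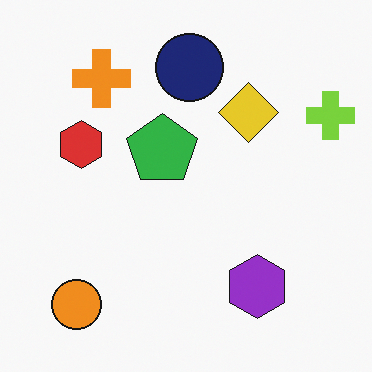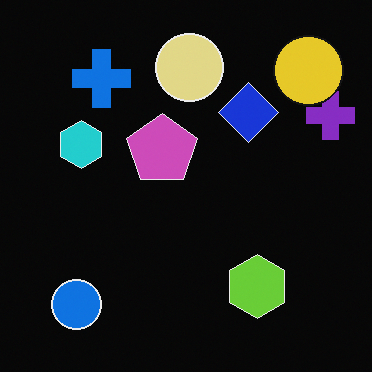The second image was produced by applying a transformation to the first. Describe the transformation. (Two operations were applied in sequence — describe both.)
The transformation is: color-inverted (negative), then overlaid with an additional yellow circle.

The light background has become dark and every shape's color is its complement — a photographic negative. A yellow circle appears in the second image that is absent from the first.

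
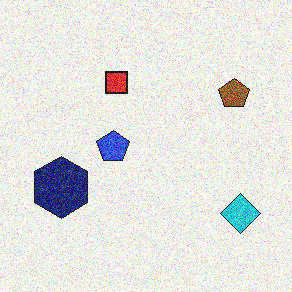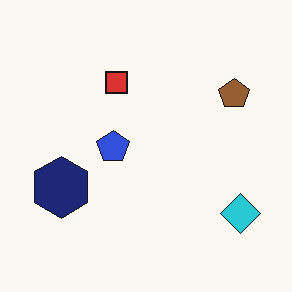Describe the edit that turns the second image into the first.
The transformation is: degraded with heavy additive noise.

Random speckle covers the whole image, including the flat background.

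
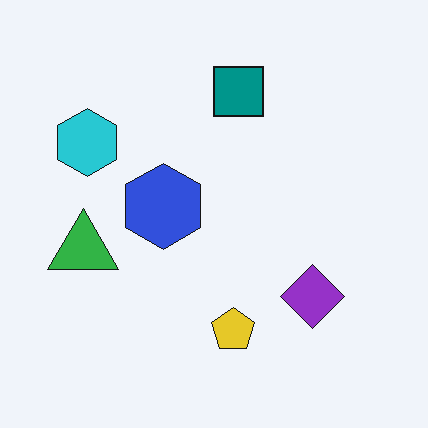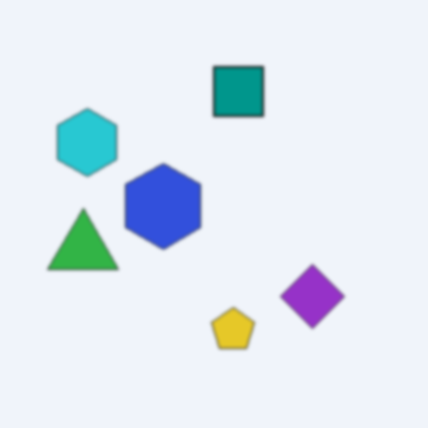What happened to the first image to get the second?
The transformation is: lightly blurred.

Shape edges and outlines are uniformly softened across the whole image.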